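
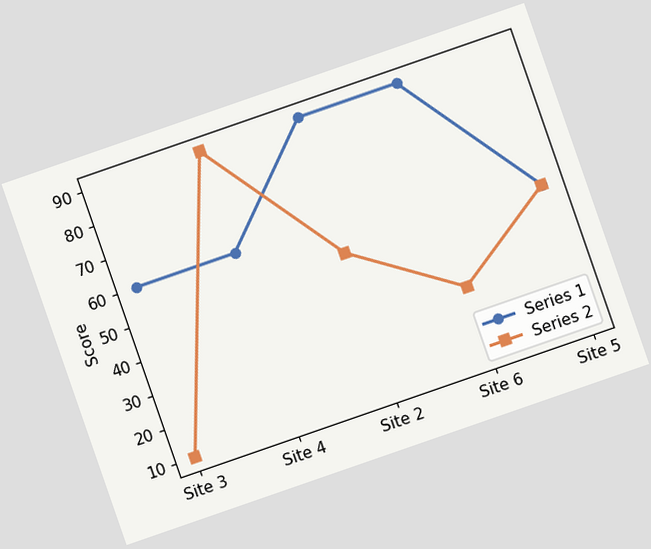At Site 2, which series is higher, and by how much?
Series 1, by 40

The chart is tilted about 19° counter-clockwise. At Site 2, Series 1 sits above the other line by 40.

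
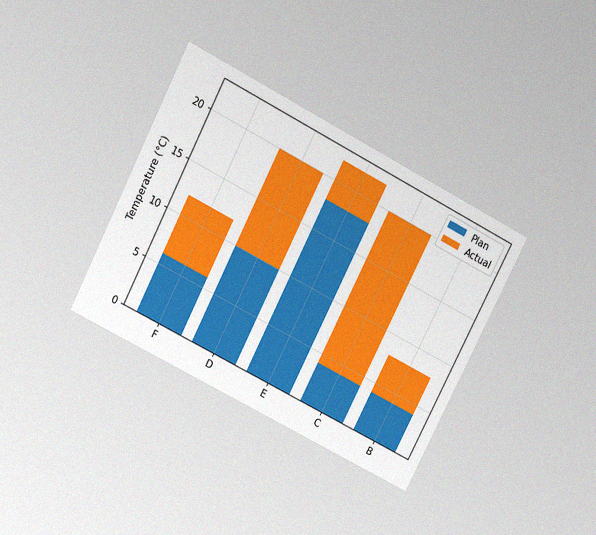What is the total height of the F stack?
The chart is tilted about 27° clockwise and viewed slightly from above, with some photo noise. The F stack's top reaches 12°C on the y-axis.

12°C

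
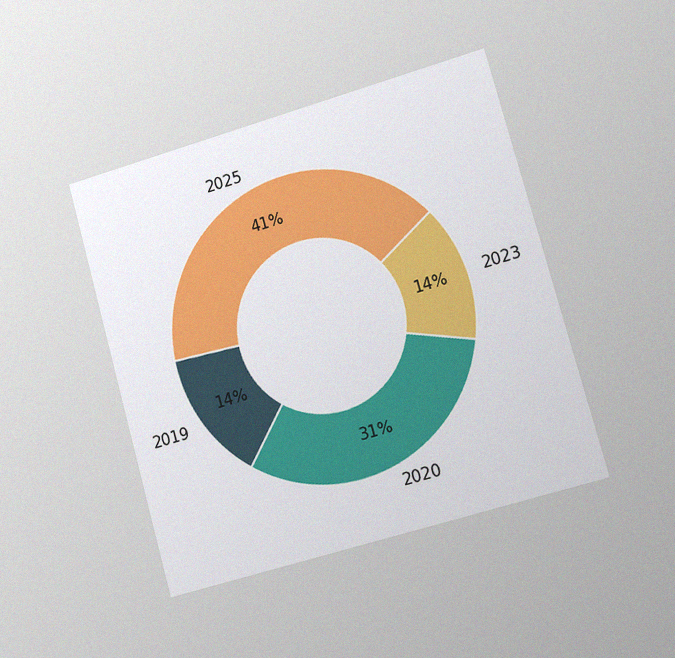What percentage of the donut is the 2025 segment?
41%

The chart is tilted about 16° counter-clockwise and viewed slightly from the right, with some photo noise. The 2025 segment takes up 41% of the ring.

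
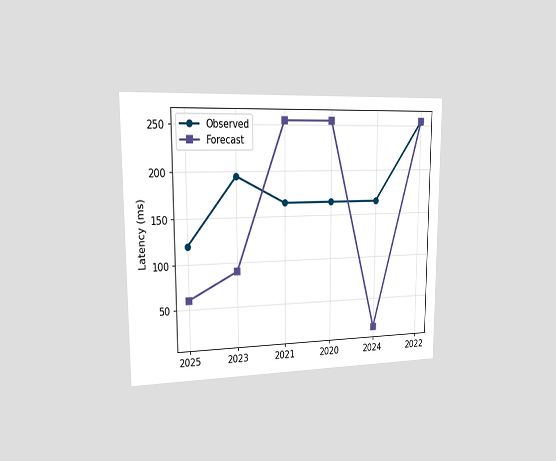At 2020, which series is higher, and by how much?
The chart is viewed slightly from the left. At 2020, Forecast sits above the other line by 90ms.

Forecast, by 90ms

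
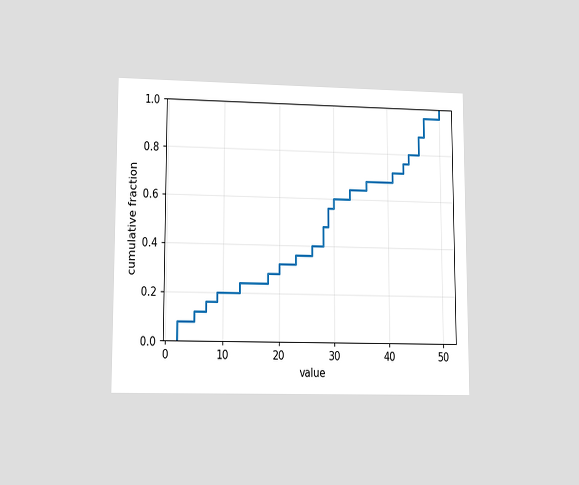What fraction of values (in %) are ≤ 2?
8%

The chart is viewed at a slight angle. At x=2 the ECDF step is at 8%.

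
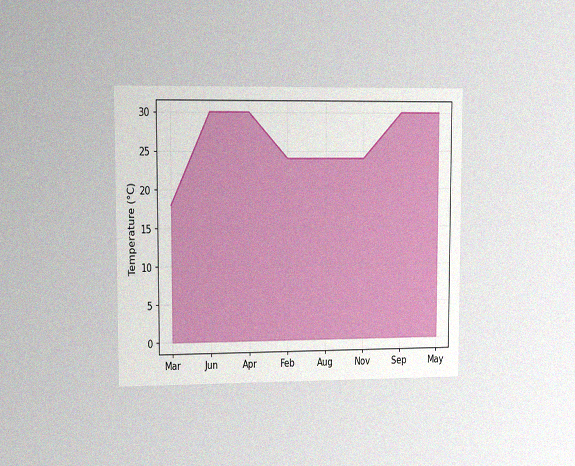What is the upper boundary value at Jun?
The chart is viewed at a slight angle, with some photo noise. At Jun the upper boundary is at 30°C.

30°C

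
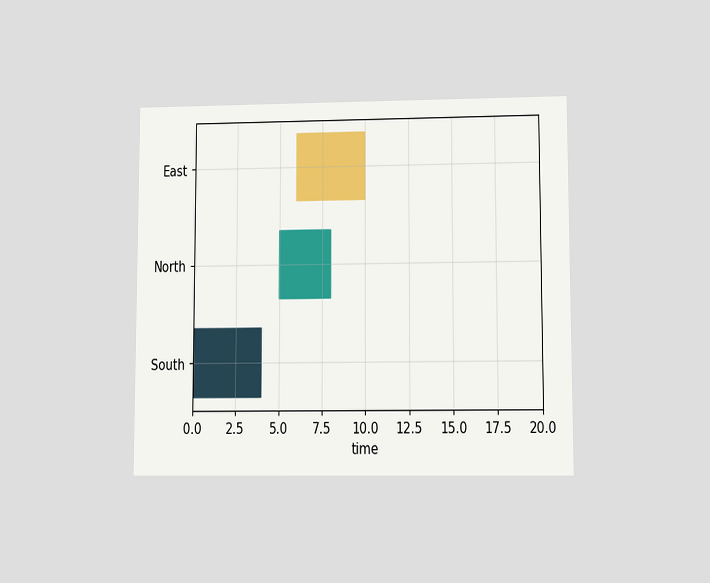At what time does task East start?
The chart is viewed at a slight angle. The East bar begins at t=6.

6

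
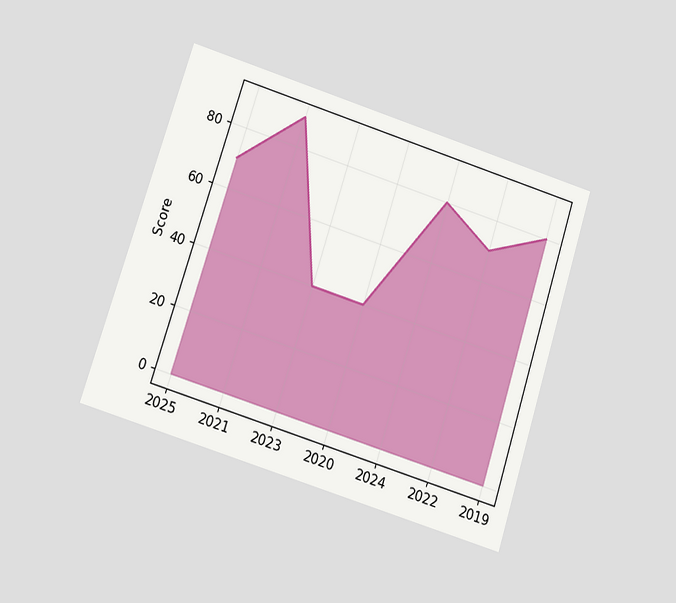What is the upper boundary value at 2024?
80

The chart is tilted about 18° clockwise and viewed at a slight angle. At 2024 the upper boundary is at 80.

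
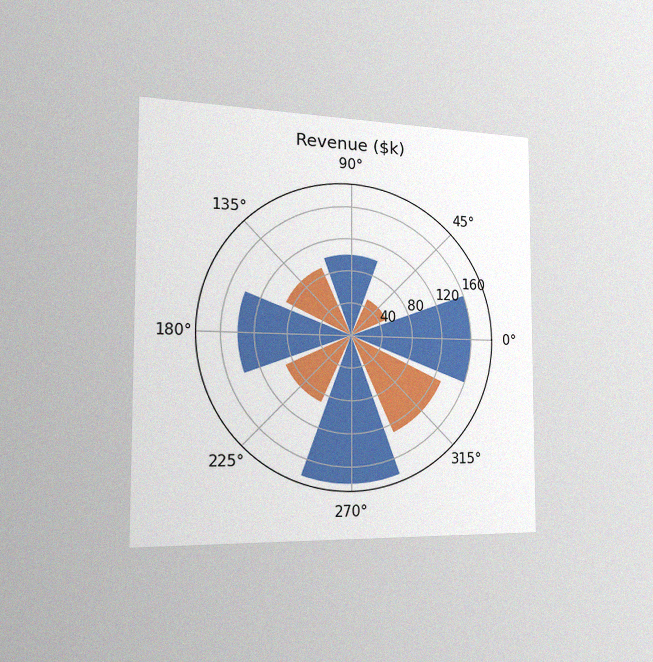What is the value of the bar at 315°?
The chart is viewed slightly from the left, with some photo noise. The bar at 315° reaches $130k on the radial axis.

$130k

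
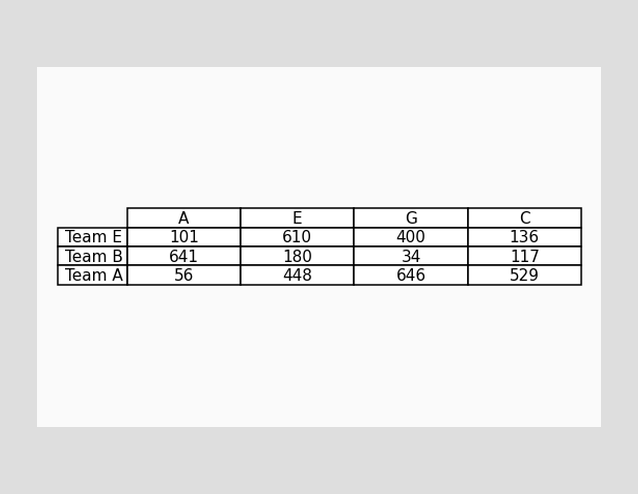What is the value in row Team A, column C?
The (Team A, C) cell reads 529.

529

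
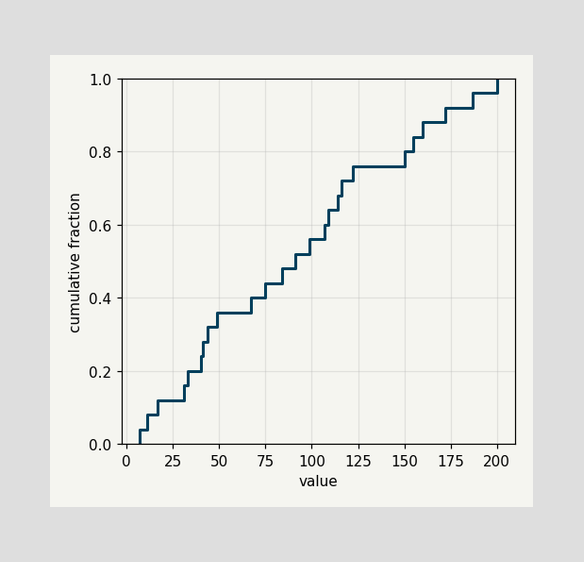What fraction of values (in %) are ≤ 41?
28%

At x=41 the ECDF step is at 28%.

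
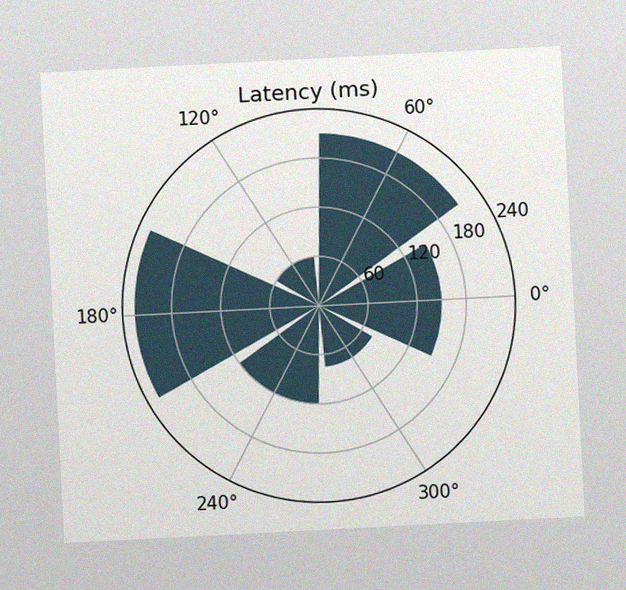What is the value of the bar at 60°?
The chart is tilted about 3° counter-clockwise, with some photo noise. The bar at 60° reaches 210ms on the radial axis.

210ms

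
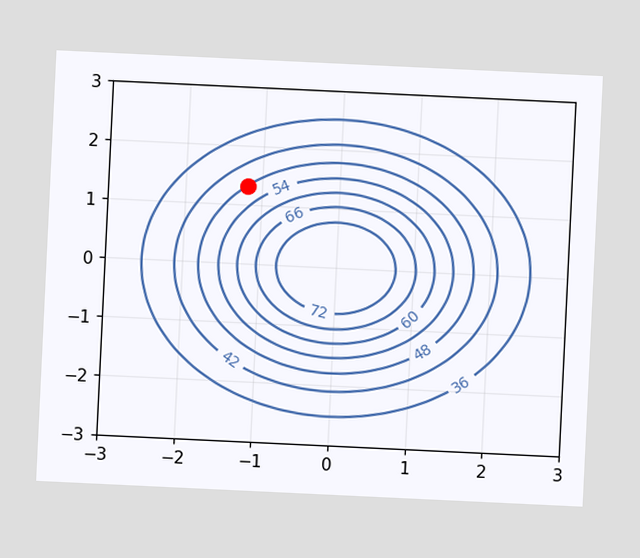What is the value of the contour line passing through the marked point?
48

The chart is tilted about 3° clockwise. The marked point sits on the contour labelled 48.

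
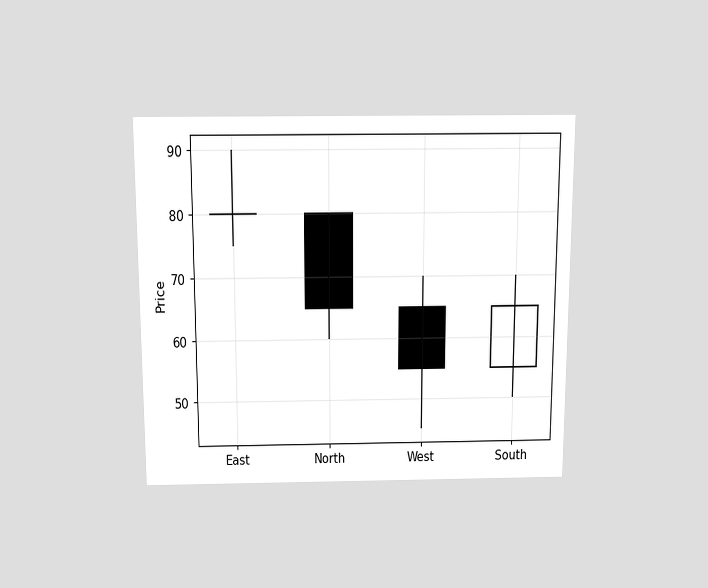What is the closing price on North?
65

The chart is viewed slightly from above. The North candle closes at 65.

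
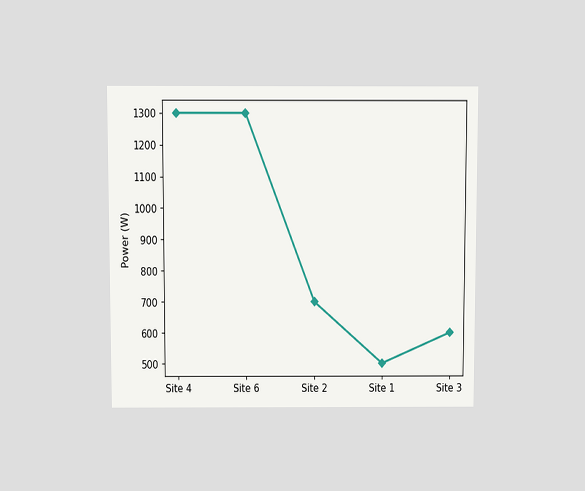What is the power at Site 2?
The chart is viewed at a slight angle. At Site 2, the line is at 700W.

700W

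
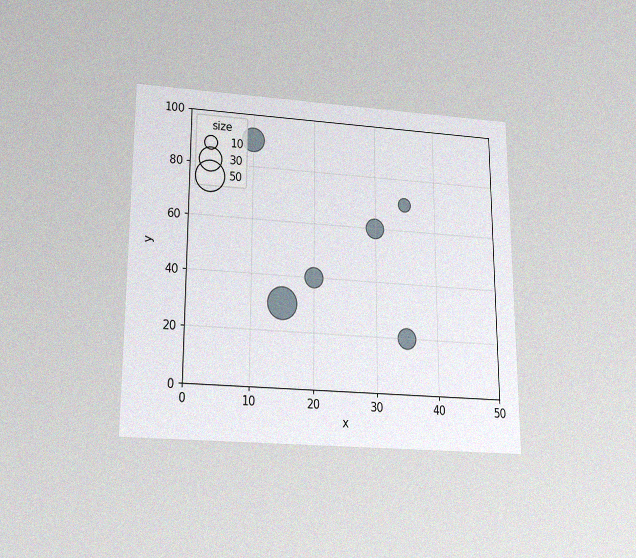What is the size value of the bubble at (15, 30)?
The chart is viewed slightly from below, with some photo noise. Matching the bubble at (15, 30) against the size legend gives 50.

50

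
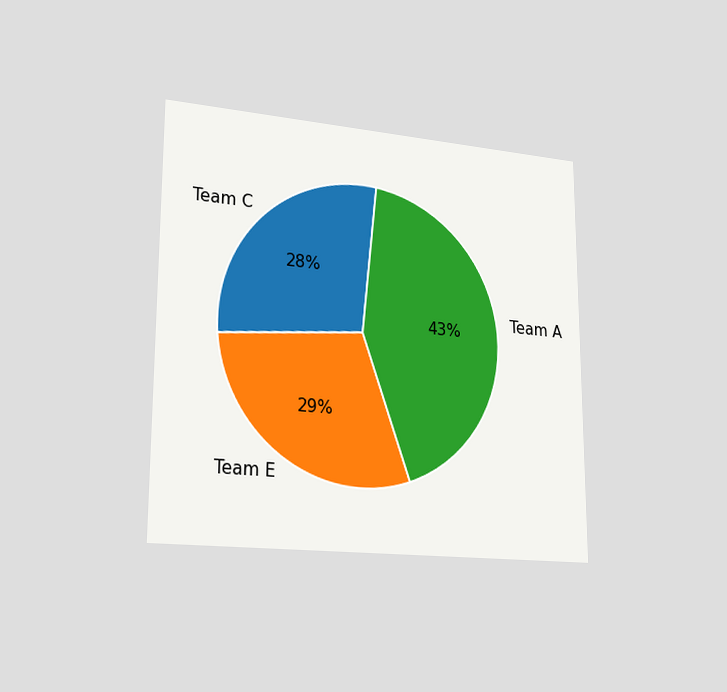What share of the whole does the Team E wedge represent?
29%

The chart is viewed slightly from the left. The Team E slice takes up 29% of the pie.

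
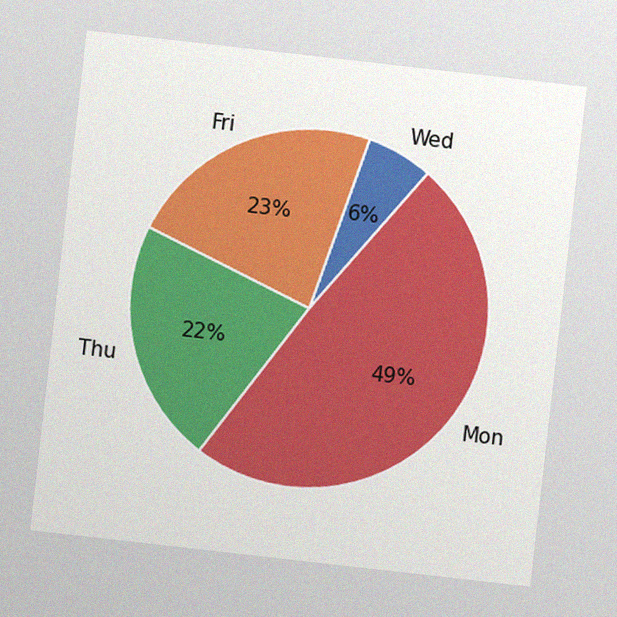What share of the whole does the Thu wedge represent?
The chart is tilted about 6° clockwise, with some photo noise. The Thu slice takes up 22% of the pie.

22%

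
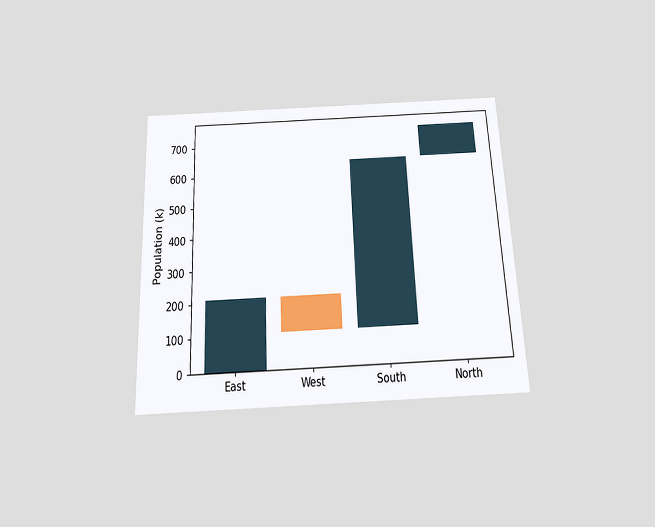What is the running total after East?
212k

The chart is tilted about 3° counter-clockwise and viewed slightly from below. After East the running total reaches 212k.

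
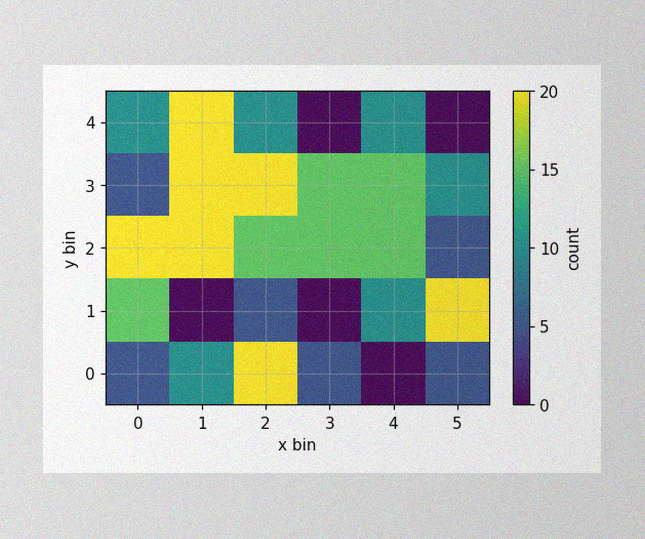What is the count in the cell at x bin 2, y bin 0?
The image has some photo noise and uneven lighting. Matching the cell (2, 0) against the colorbar gives 20.

20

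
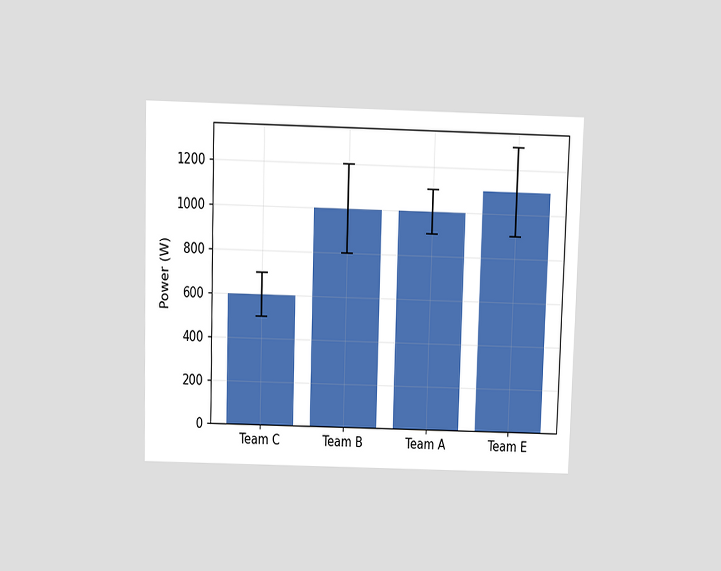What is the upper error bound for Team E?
1300W

The chart is viewed slightly from above. The Team E bar's upper whisker reaches 1300W.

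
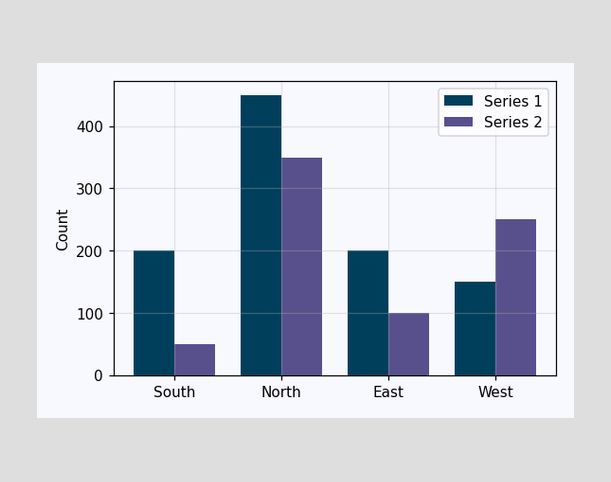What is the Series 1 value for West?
The Series 1 bar at West reaches 150 on the y-axis.

150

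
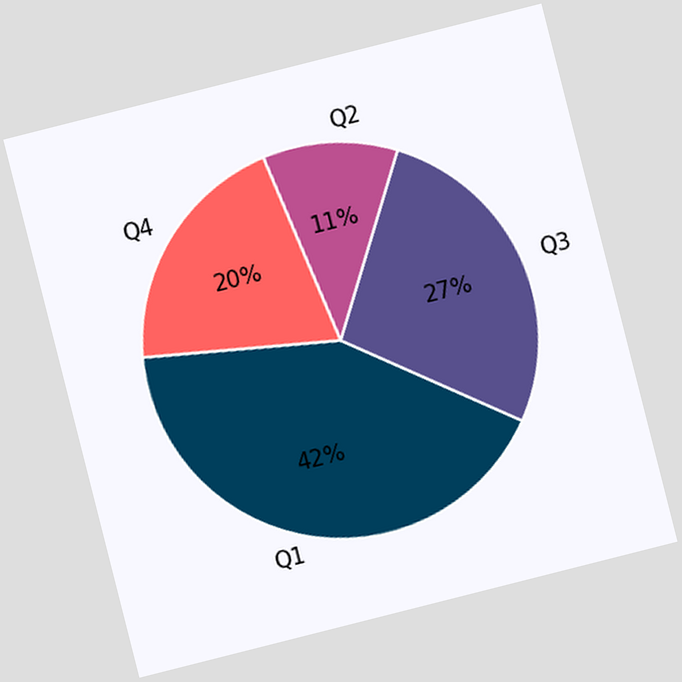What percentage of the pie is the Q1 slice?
42%

The chart is tilted about 14° counter-clockwise. The Q1 slice takes up 42% of the pie.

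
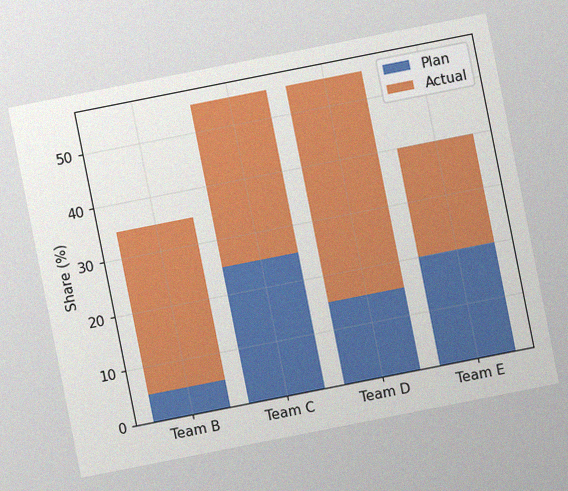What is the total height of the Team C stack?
55%

The chart is tilted about 11° counter-clockwise, with some photo noise. The Team C stack's top reaches 55% on the y-axis.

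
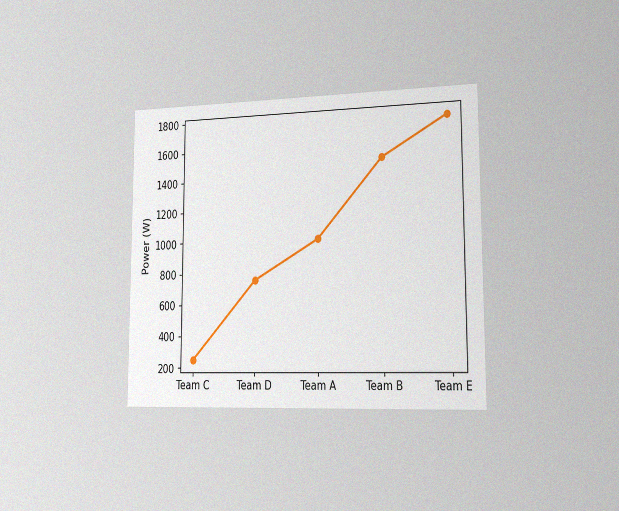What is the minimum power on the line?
250W

The chart is viewed slightly from the right, with some photo noise. The lowest point is at Team C, and reading across to the y-axis gives 250W.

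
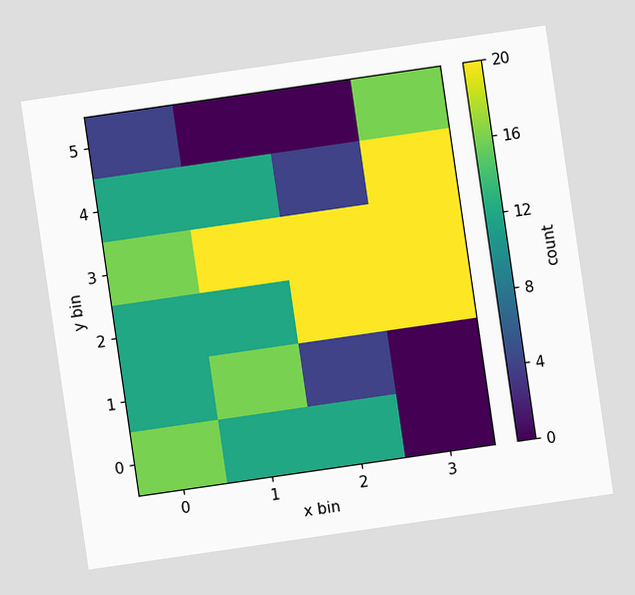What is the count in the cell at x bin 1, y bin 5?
0

The chart is tilted about 8° counter-clockwise. Matching the cell (1, 5) against the colorbar gives 0.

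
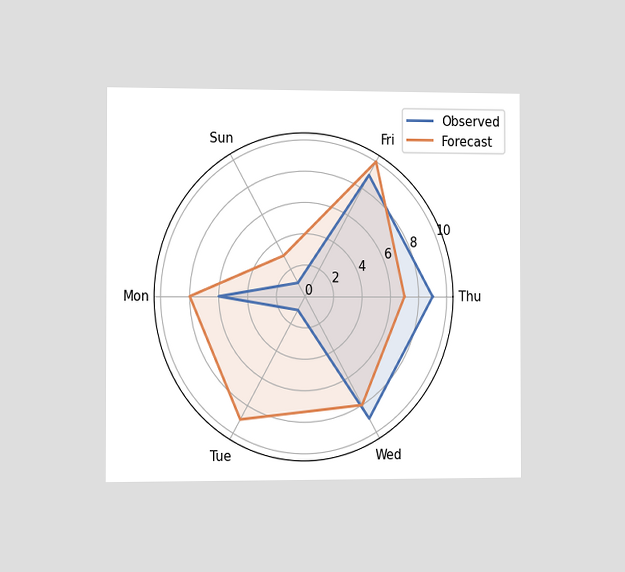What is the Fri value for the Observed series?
9

The chart is viewed slightly from the left. On the Fri axis, Observed reaches 9.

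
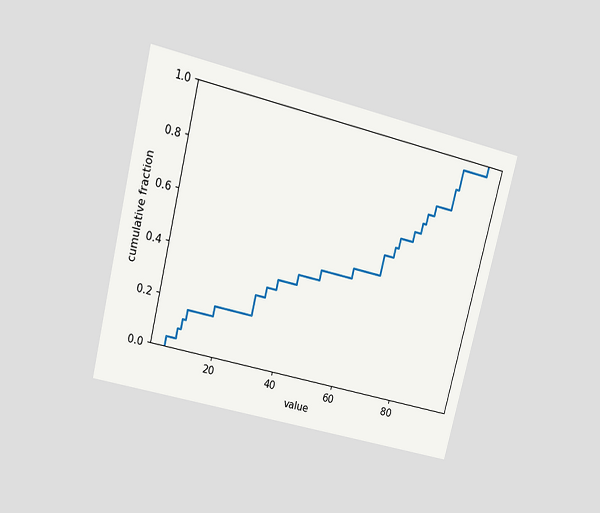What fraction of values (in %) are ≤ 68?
56%

The chart is tilted about 14° clockwise and viewed at a slight angle. At x=68 the ECDF step is at 56%.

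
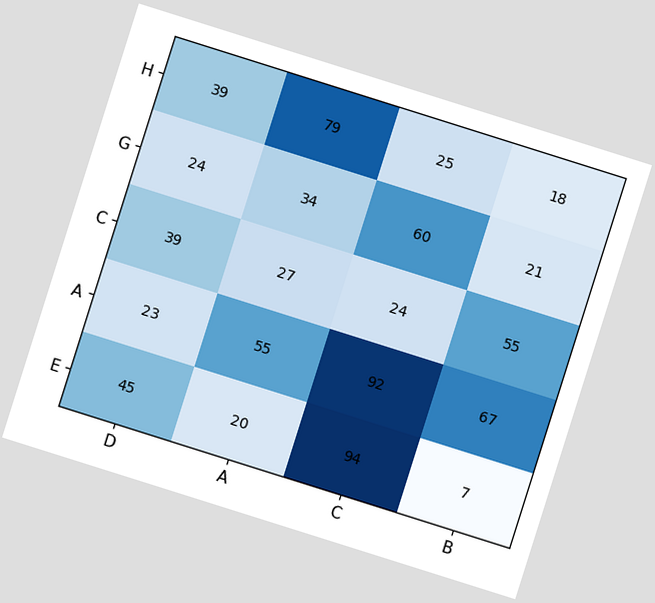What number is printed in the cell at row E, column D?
The chart is tilted about 17° clockwise. The (E, D) cell reads 45.

45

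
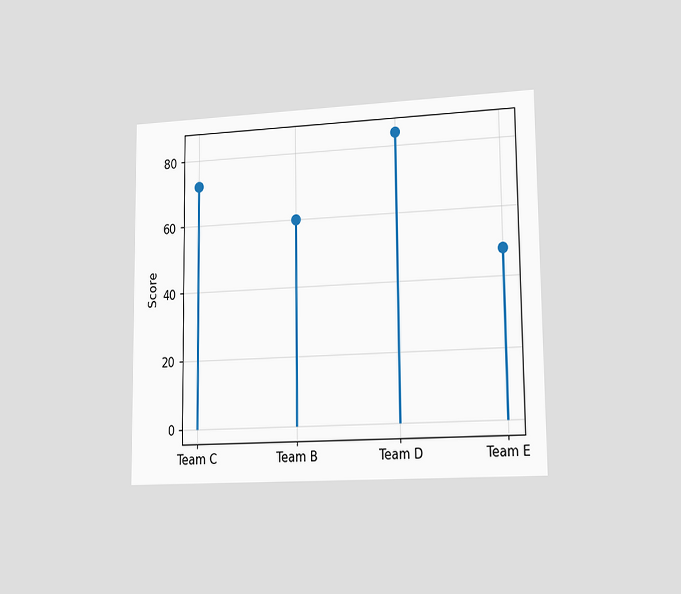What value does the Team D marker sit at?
84

The chart is viewed slightly from the right. The Team D marker sits at 84.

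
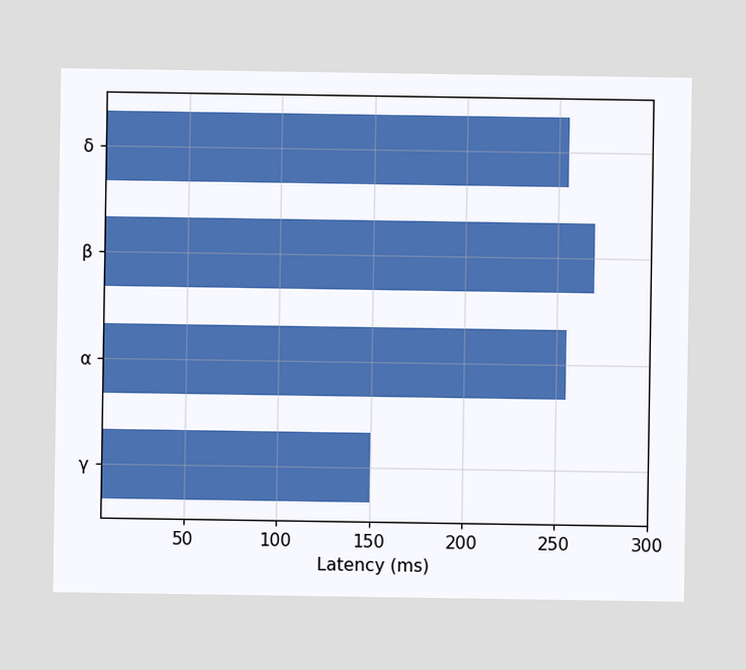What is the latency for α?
Reading along the chart's x-axis, the α bar reaches 255ms.

255ms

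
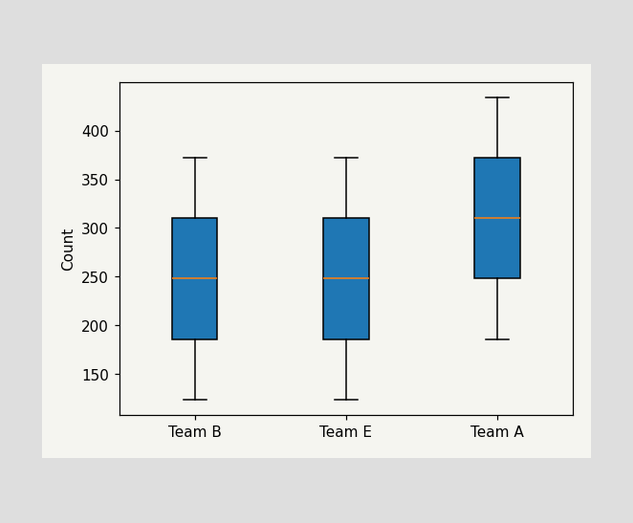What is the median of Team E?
248

The median line in the Team E box sits at 248.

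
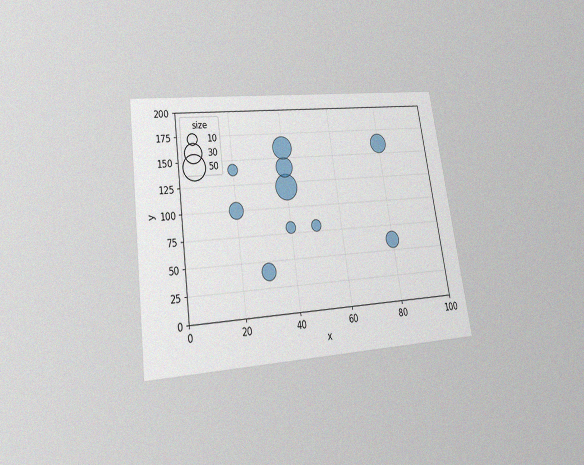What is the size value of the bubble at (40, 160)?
40

The chart is tilted about 8° counter-clockwise and viewed slightly from below, with some photo noise. Matching the bubble at (40, 160) against the size legend gives 40.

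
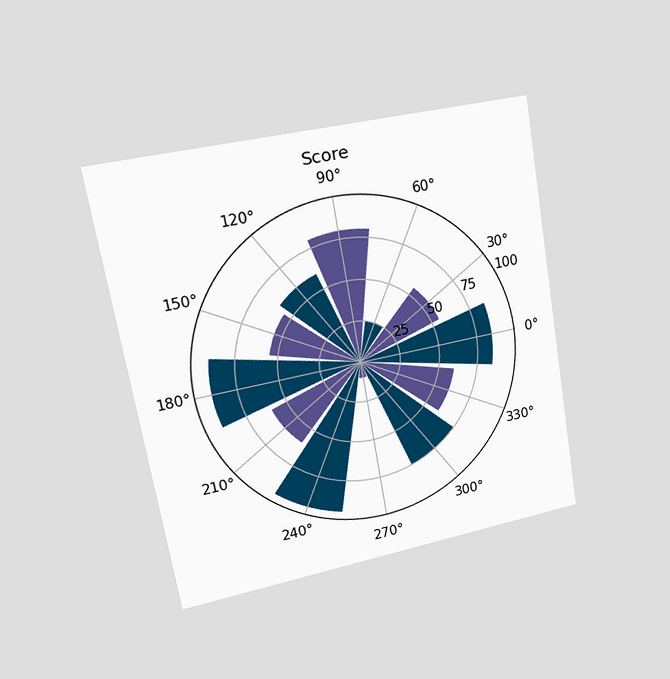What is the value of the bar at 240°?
95

The chart is tilted about 10° counter-clockwise and viewed slightly from the left. The bar at 240° reaches 95 on the radial axis.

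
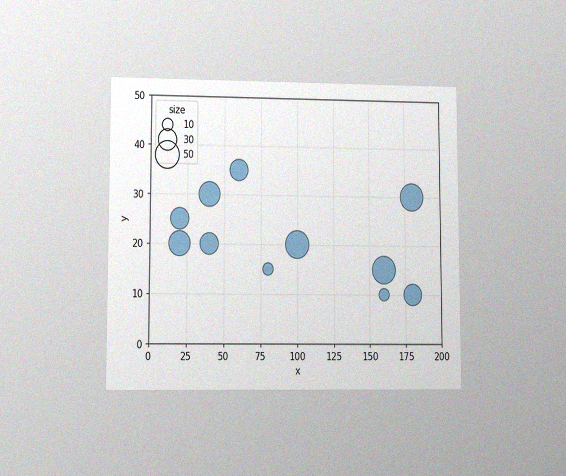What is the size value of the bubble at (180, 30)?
50

The chart is viewed at a slight angle, with some photo noise. Matching the bubble at (180, 30) against the size legend gives 50.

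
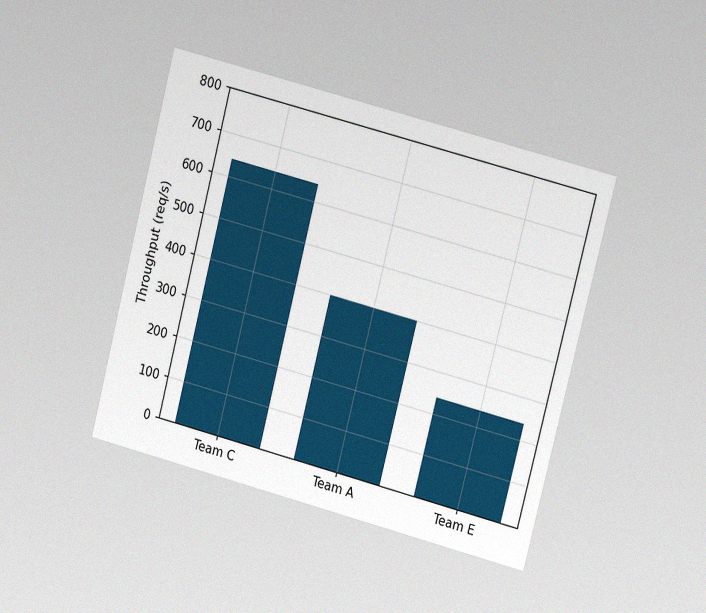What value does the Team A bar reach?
The chart is tilted about 14° clockwise and viewed at a slight angle, with some photo noise. Reading along the chart's y-axis, the Team A bar reaches 400req/s.

400req/s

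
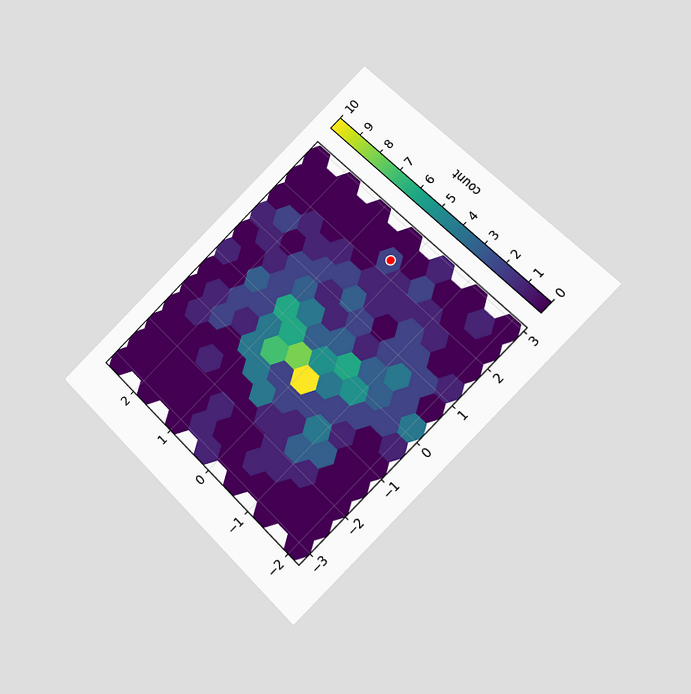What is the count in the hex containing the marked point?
2

The chart is tilted about 45° counter-clockwise and viewed at a slight angle. The marked hex reads 2 on the colorbar.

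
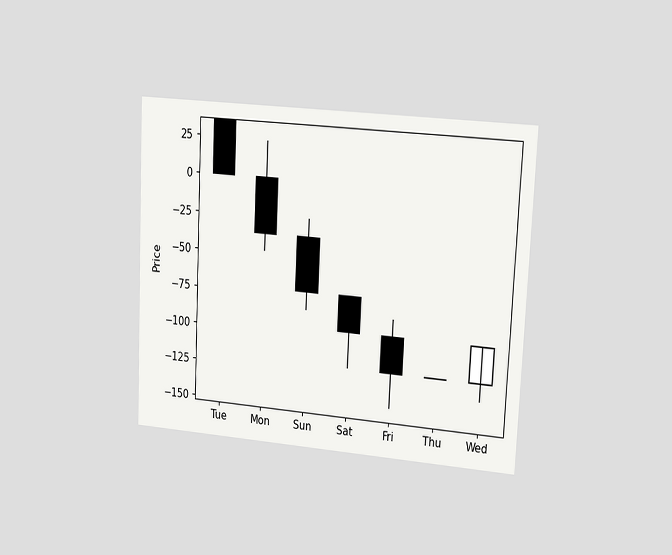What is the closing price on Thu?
-120

The chart is tilted about 3° clockwise and viewed slightly from the right. The Thu candle closes at -120.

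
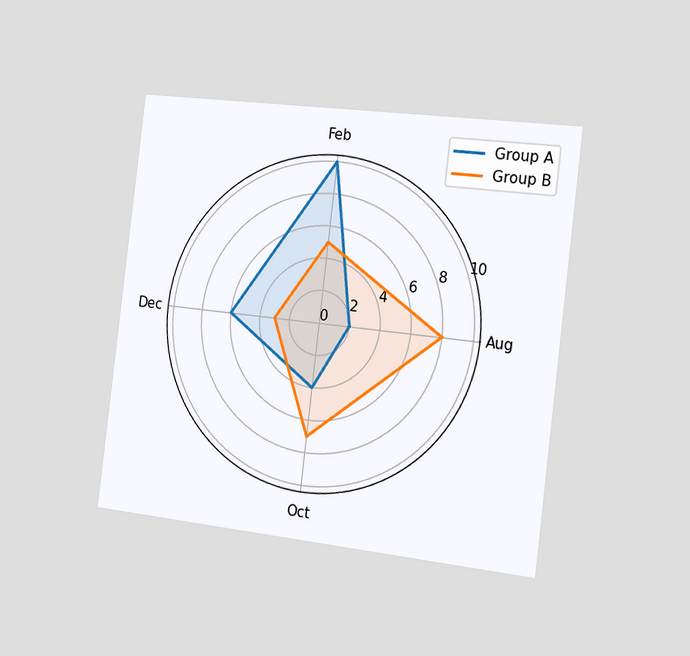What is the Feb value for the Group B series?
5

The chart is tilted about 7° clockwise and viewed slightly from the right. On the Feb axis, Group B reaches 5.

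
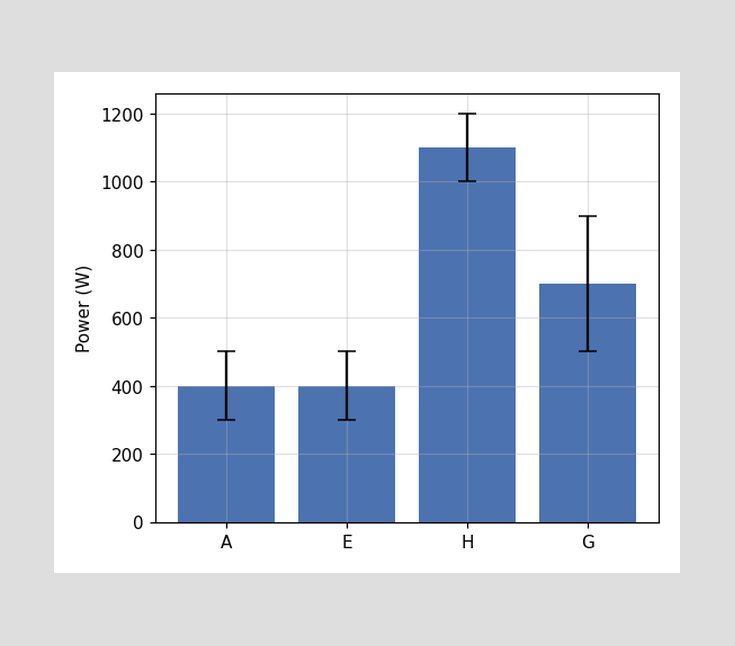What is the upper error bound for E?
The E bar's upper whisker reaches 500W.

500W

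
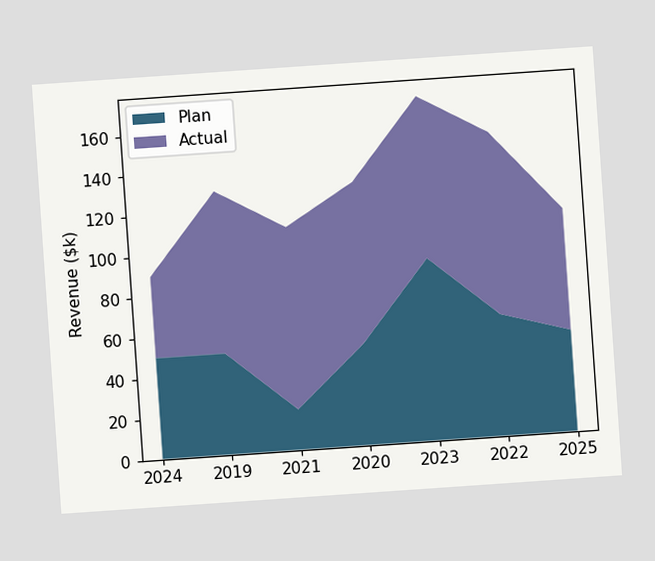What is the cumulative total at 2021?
The chart is tilted about 4° counter-clockwise. The stacked total at 2021 reaches $110k.

$110k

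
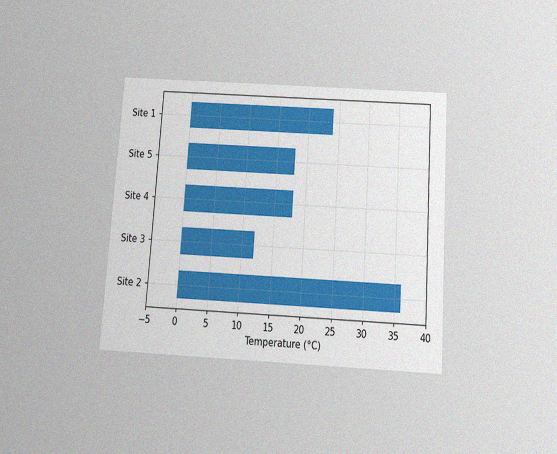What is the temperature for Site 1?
The chart is tilted about 4° clockwise and viewed slightly from below, with some photo noise. Reading along the chart's x-axis, the Site 1 bar reaches 24°C.

24°C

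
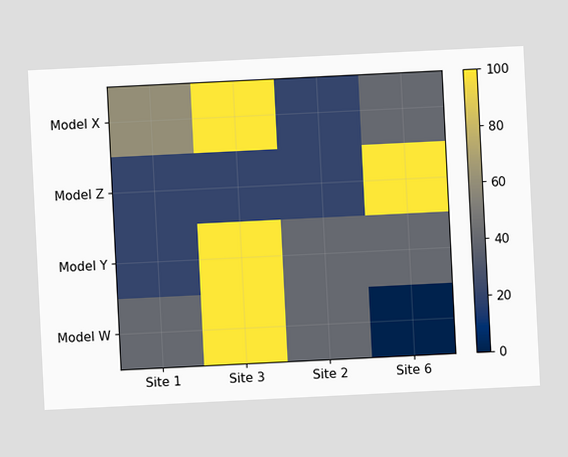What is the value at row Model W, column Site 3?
100

The chart is tilted about 3° counter-clockwise. Matching cell (Model W, Site 3) against the colorbar gives 100.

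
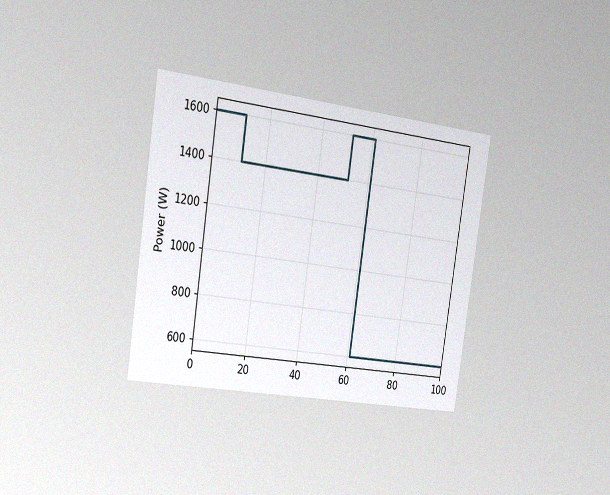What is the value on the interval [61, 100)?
The chart is tilted about 9° clockwise and viewed slightly from the left, with some photo noise. On [61, 100) the step sits at 600W.

600W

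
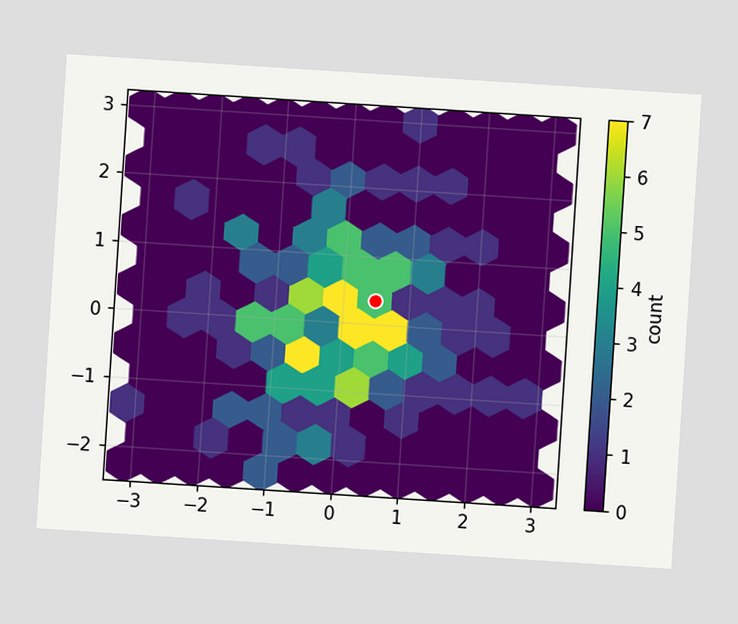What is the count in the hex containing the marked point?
The chart is tilted about 4° clockwise. The marked hex reads 5 on the colorbar.

5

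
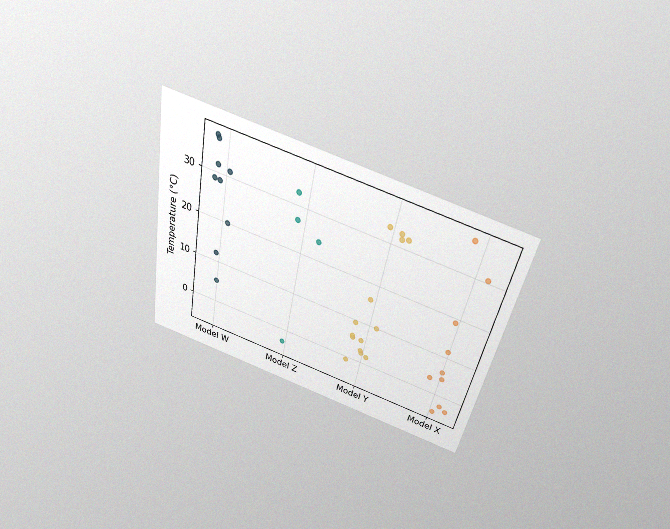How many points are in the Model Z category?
4

The chart is tilted about 11° clockwise and viewed slightly from above, with some photo noise. Counting the markers in the Model Z column gives 4.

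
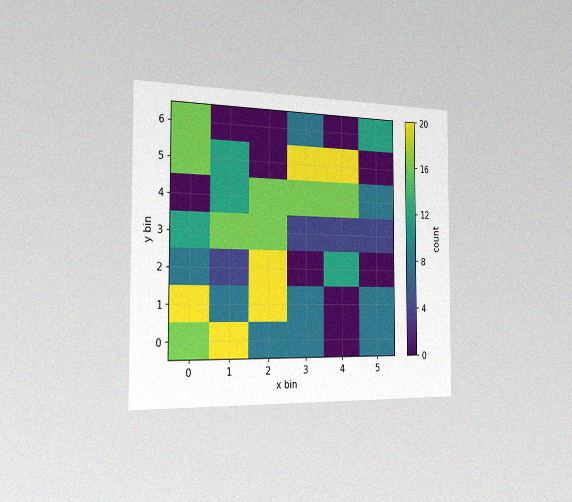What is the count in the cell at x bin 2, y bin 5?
0

The chart is viewed slightly from the left, with some photo noise. Matching the cell (2, 5) against the colorbar gives 0.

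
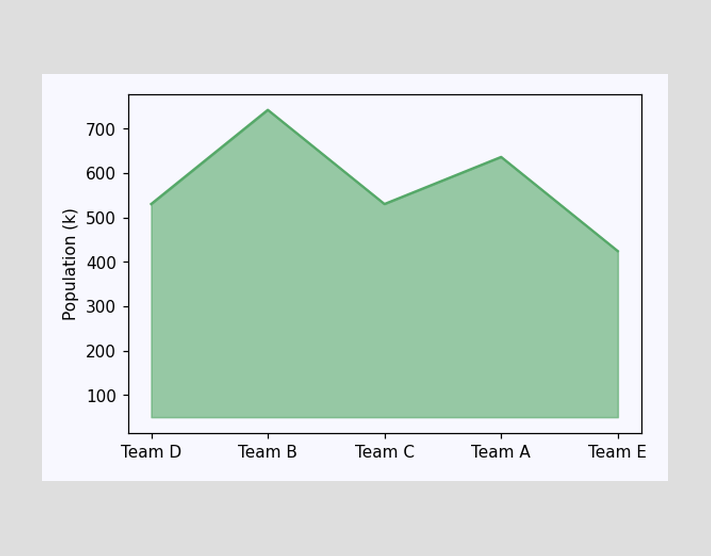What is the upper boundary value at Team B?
At Team B the upper boundary is at 742k.

742k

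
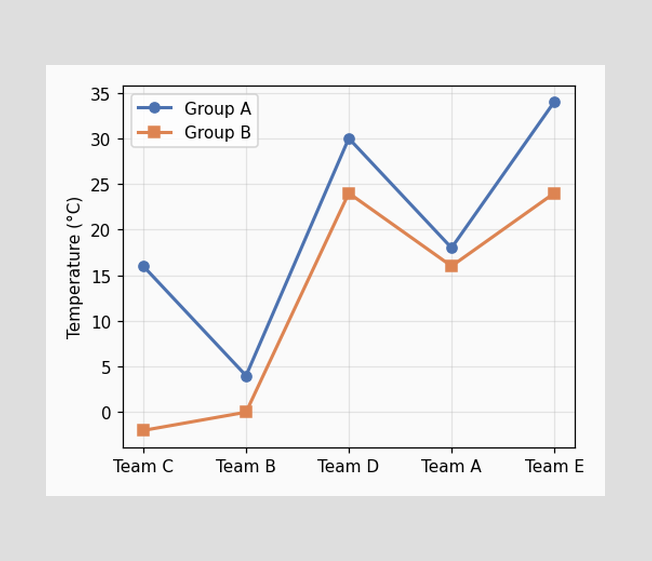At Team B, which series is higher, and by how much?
At Team B, Group A sits above the other line by 4°C.

Group A, by 4°C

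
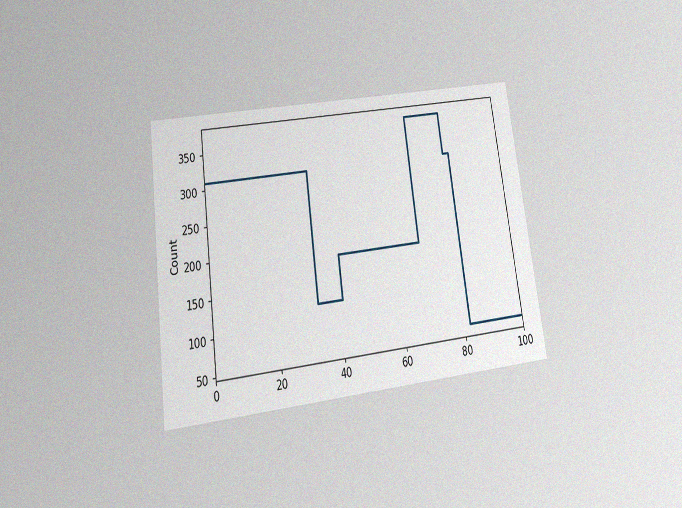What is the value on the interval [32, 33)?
310

The chart is tilted about 8° counter-clockwise and viewed slightly from below, with some photo noise. On [32, 33) the step sits at 310.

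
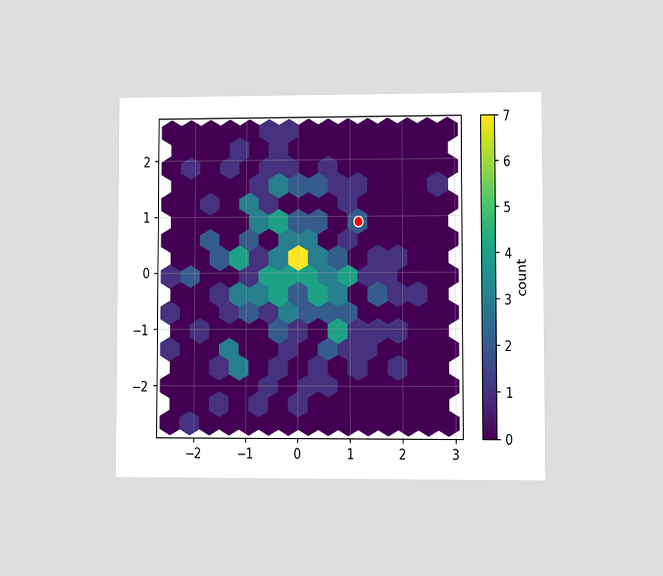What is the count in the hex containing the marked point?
The chart is viewed at a slight angle. The marked hex reads 2 on the colorbar.

2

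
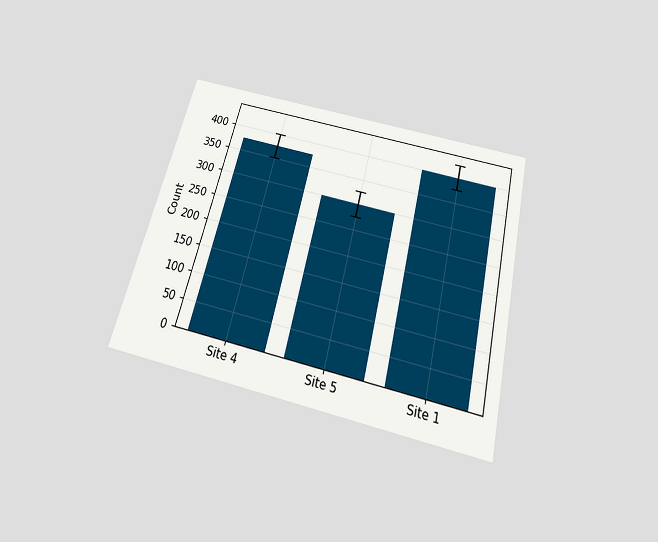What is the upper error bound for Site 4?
400

The chart is tilted about 14° clockwise and viewed slightly from below. The Site 4 bar's upper whisker reaches 400.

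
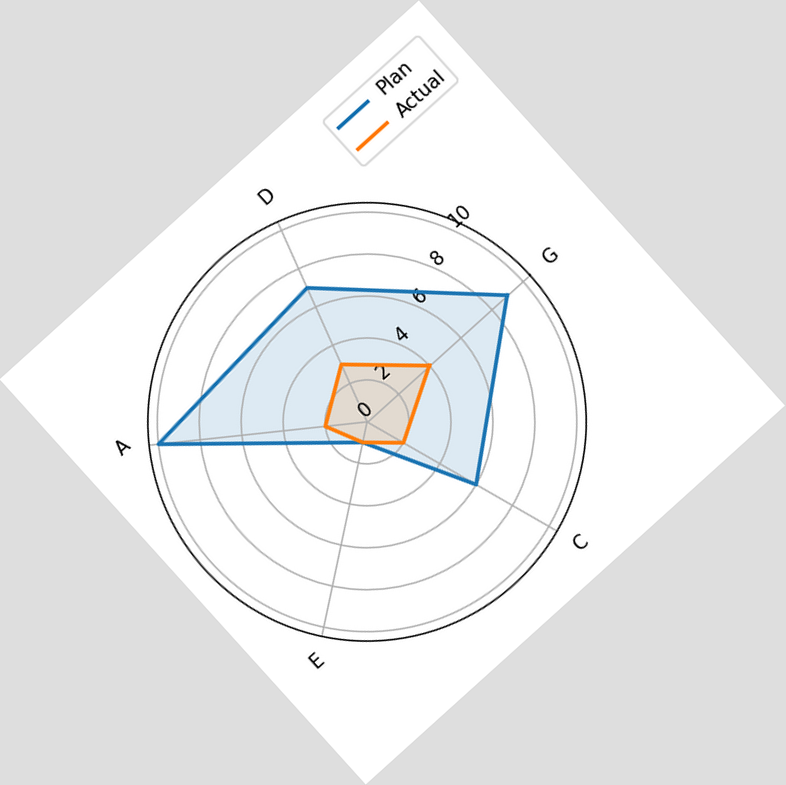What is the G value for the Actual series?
The chart is tilted about 42° counter-clockwise. On the G axis, Actual reaches 4.

4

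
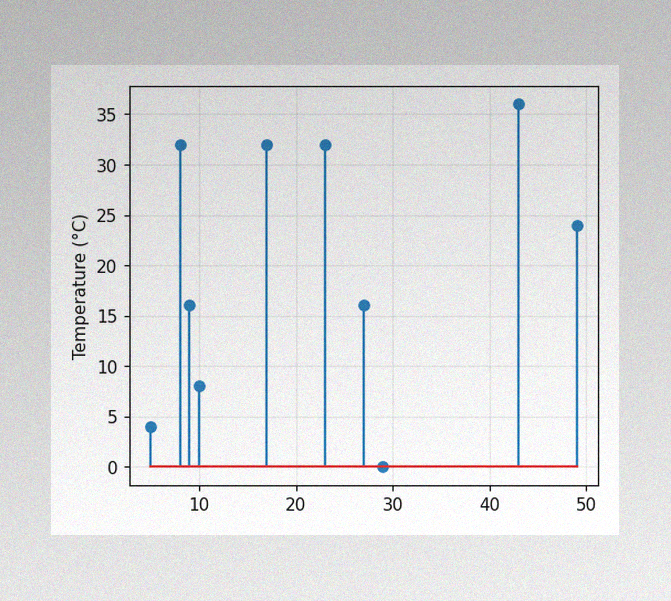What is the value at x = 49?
The image has some photo noise and uneven lighting. The stem at x=49 reaches 24°C.

24°C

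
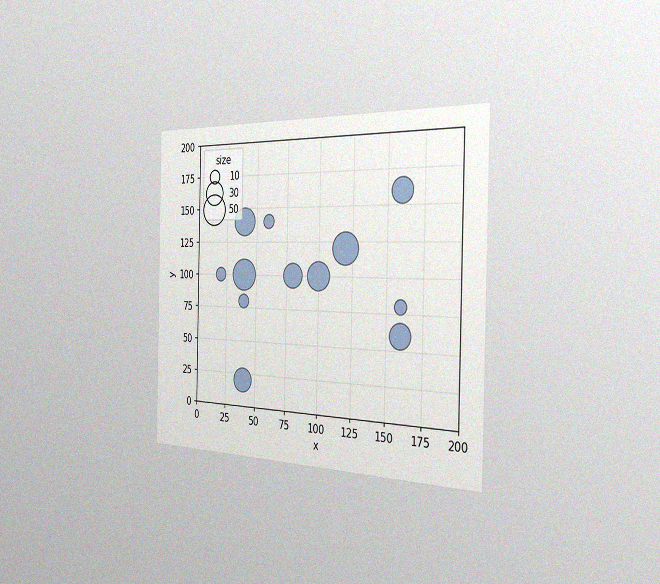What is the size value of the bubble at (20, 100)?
The chart is viewed slightly from the right, with some photo noise. Matching the bubble at (20, 100) against the size legend gives 10.

10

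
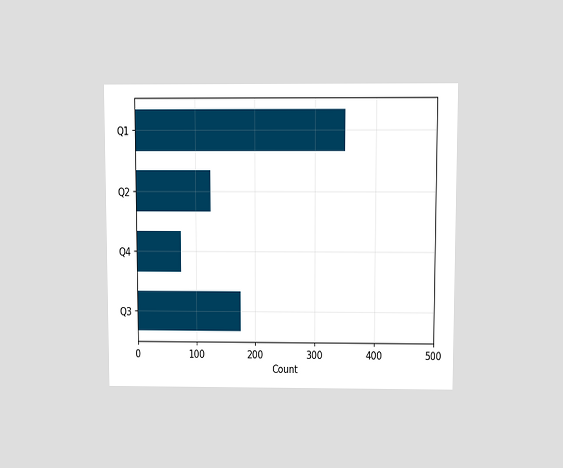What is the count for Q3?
175

The chart is viewed slightly from above. Reading along the chart's x-axis, the Q3 bar reaches 175.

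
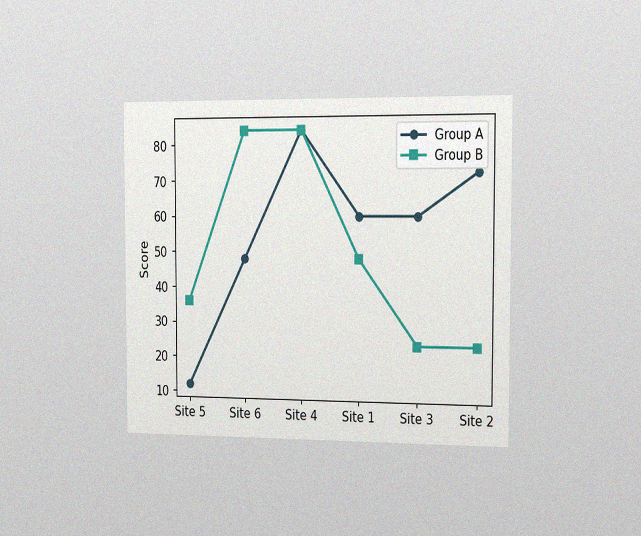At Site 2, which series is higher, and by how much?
Group A, by 48

The chart is viewed slightly from the right, with some photo noise. At Site 2, Group A sits above the other line by 48.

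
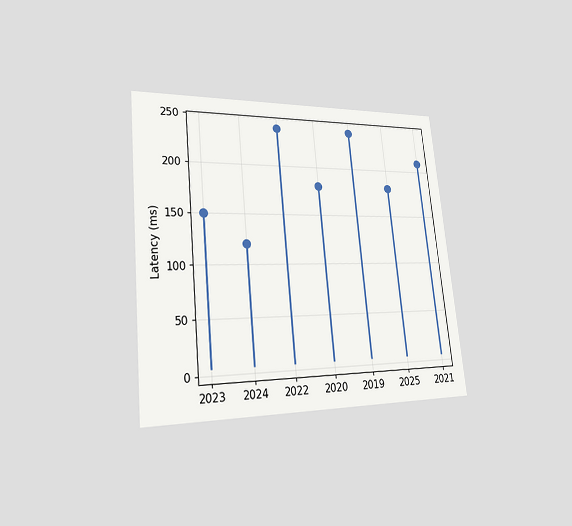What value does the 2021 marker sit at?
210ms

The chart is tilted about 6° counter-clockwise and viewed slightly from the left. The 2021 marker sits at 210ms.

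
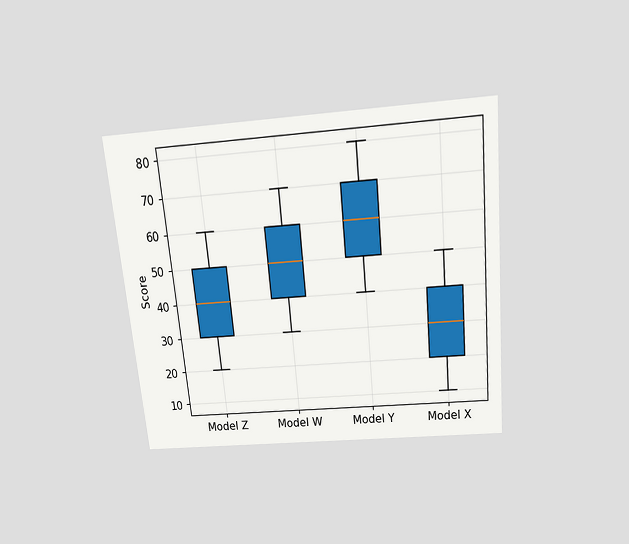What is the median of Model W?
The chart is tilted about 5° counter-clockwise and viewed slightly from above. The median line in the Model W box sits at 50.

50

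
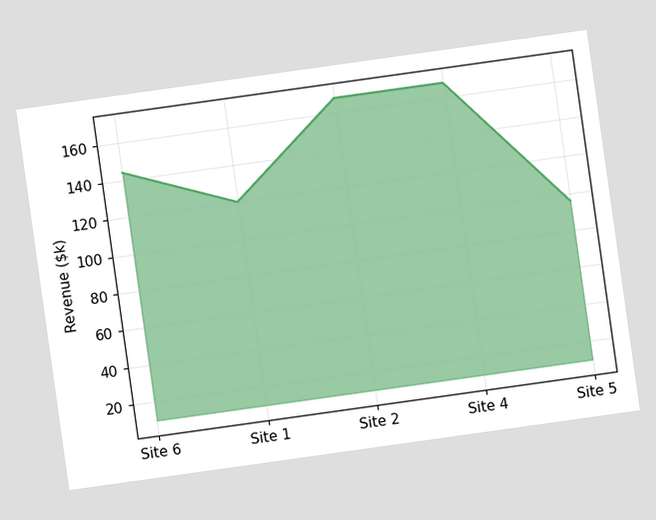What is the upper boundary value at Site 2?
The chart is tilted about 8° counter-clockwise. At Site 2 the upper boundary is at $168k.

$168k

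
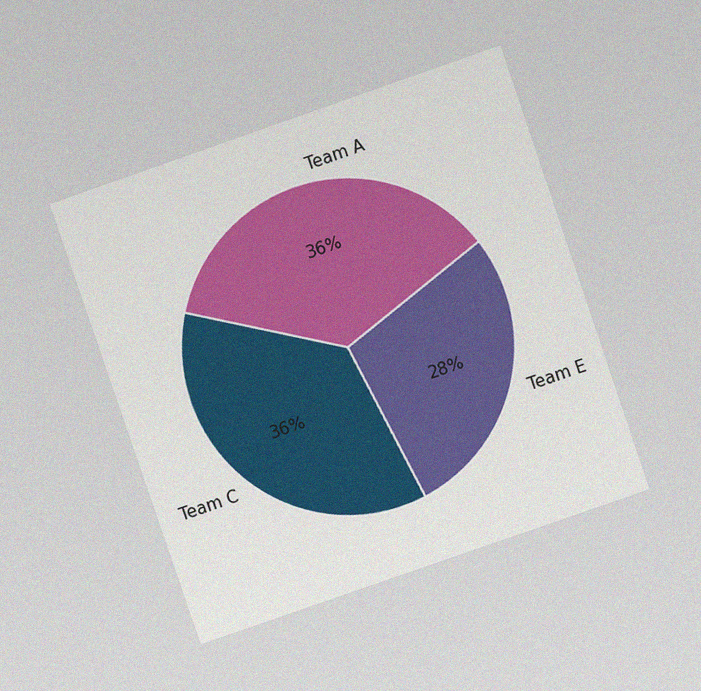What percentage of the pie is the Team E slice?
The chart is tilted about 19° counter-clockwise and viewed at a slight angle, with some photo noise. The Team E slice takes up 28% of the pie.

28%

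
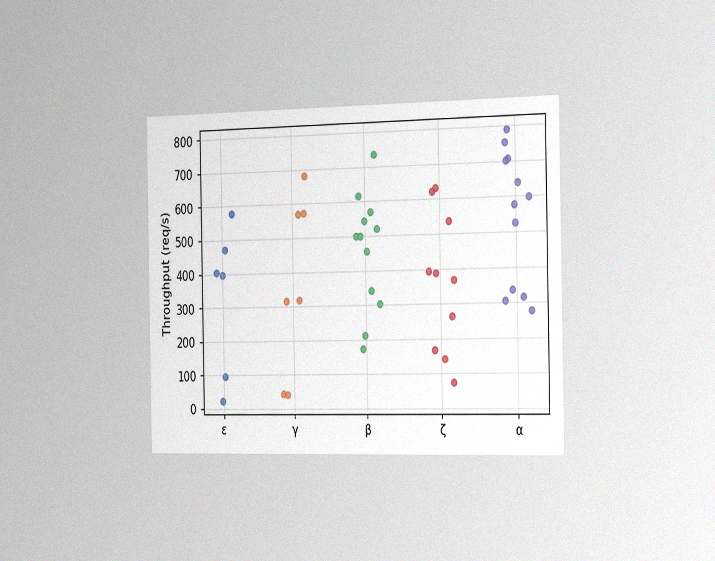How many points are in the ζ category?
The chart is viewed slightly from the right, with some photo noise. Counting the markers in the ζ column gives 10.

10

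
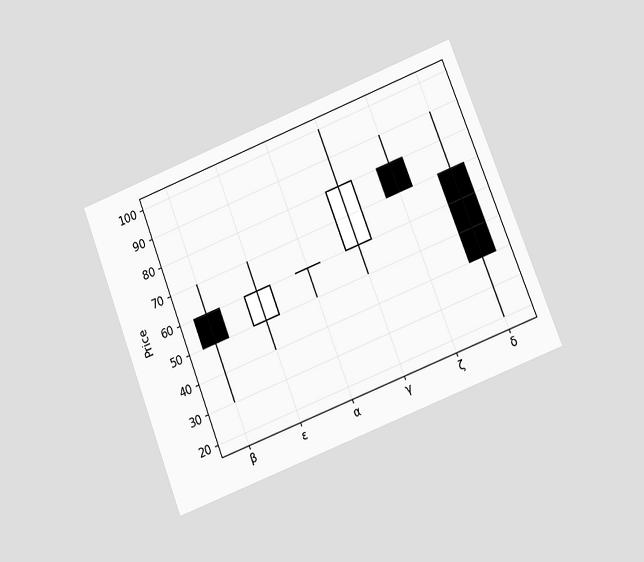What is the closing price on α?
The chart is tilted about 21° counter-clockwise and viewed at a slight angle. The α candle closes at 60.

60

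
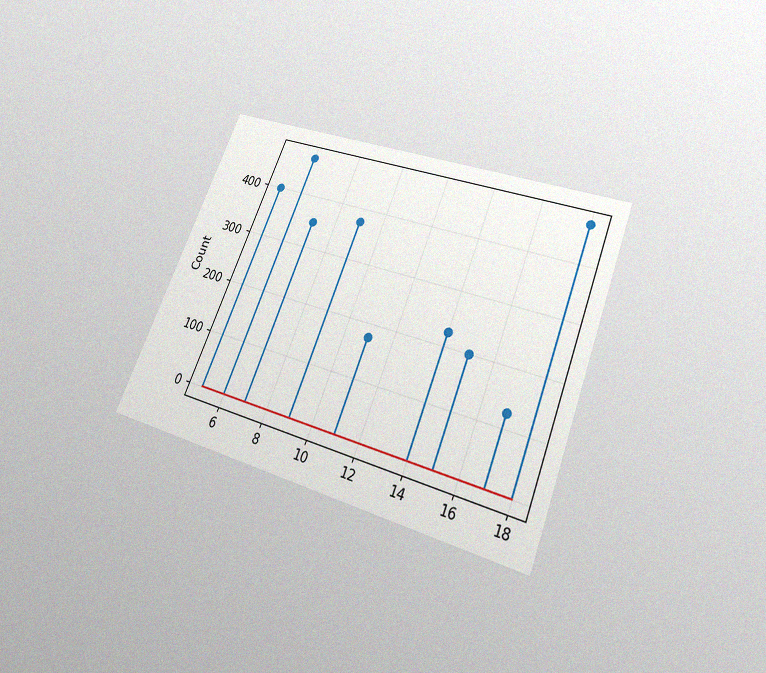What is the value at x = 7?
The chart is tilted about 22° clockwise and viewed slightly from below, with some photo noise. The stem at x=7 reaches 350.

350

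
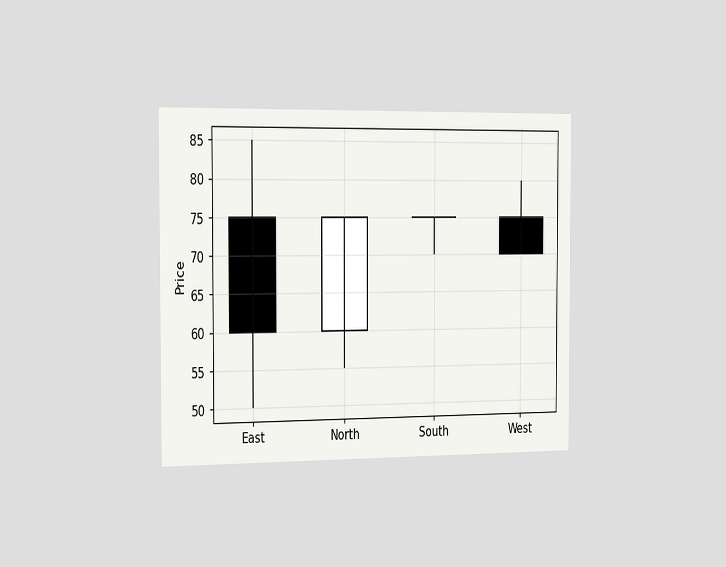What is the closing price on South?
75

The chart is viewed slightly from the left. The South candle closes at 75.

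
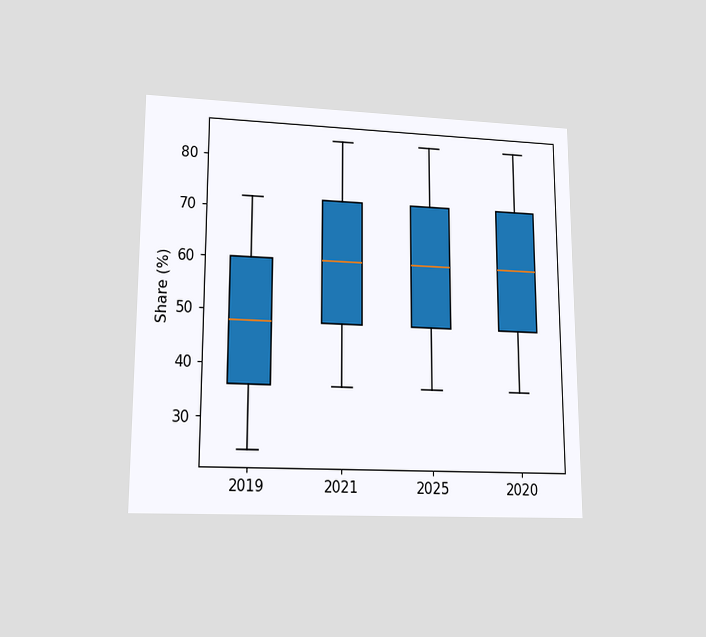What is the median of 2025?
The chart is viewed at a slight angle. The median line in the 2025 box sits at 60%.

60%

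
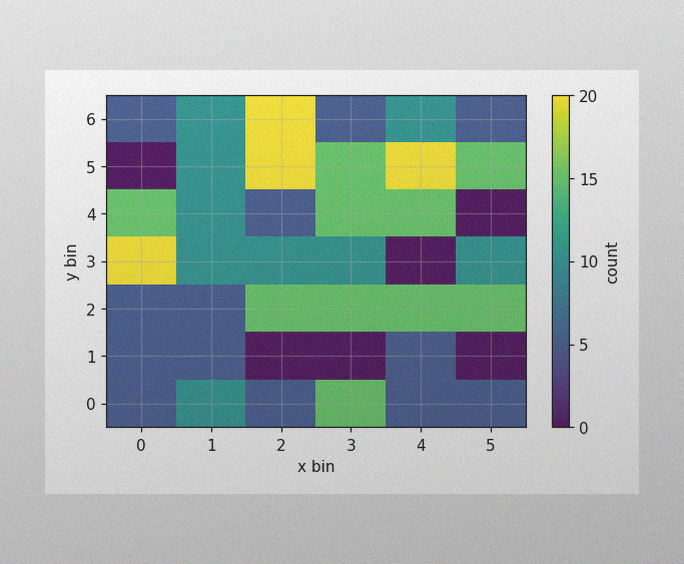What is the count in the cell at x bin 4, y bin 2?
The image has some photo noise and uneven lighting. Matching the cell (4, 2) against the colorbar gives 15.

15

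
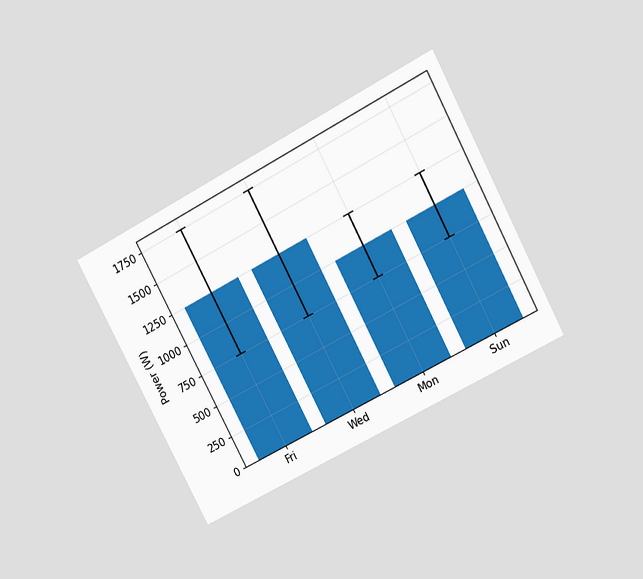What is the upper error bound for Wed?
The chart is tilted about 28° counter-clockwise and viewed slightly from above. The Wed bar's upper whisker reaches 1750W.

1750W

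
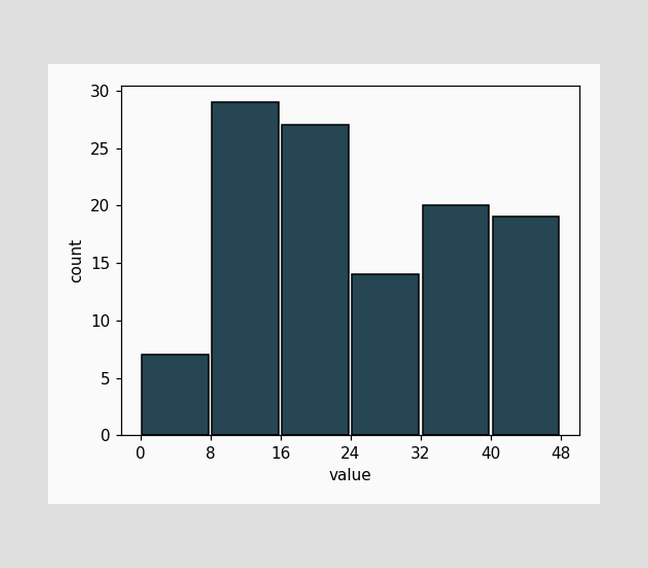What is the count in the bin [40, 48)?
19

The [40, 48) bin has height 19.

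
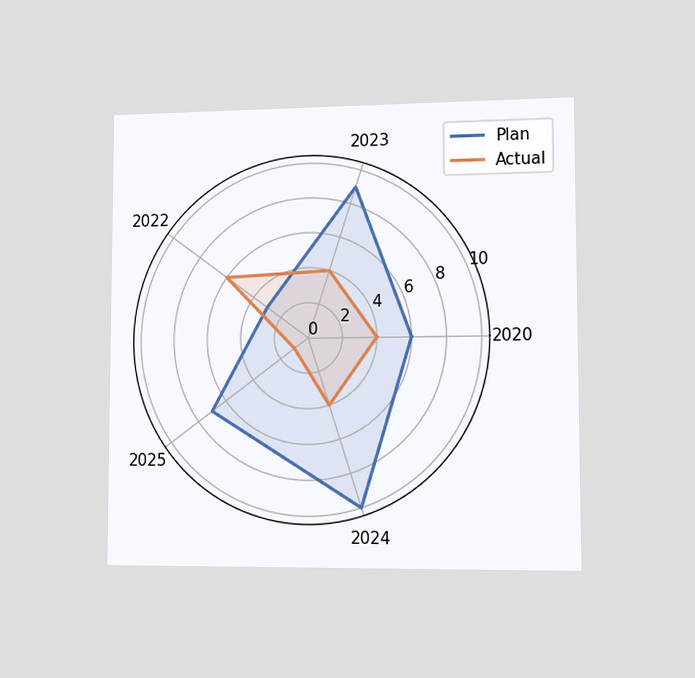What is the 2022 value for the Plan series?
The chart is viewed slightly from the right. On the 2022 axis, Plan reaches 3.

3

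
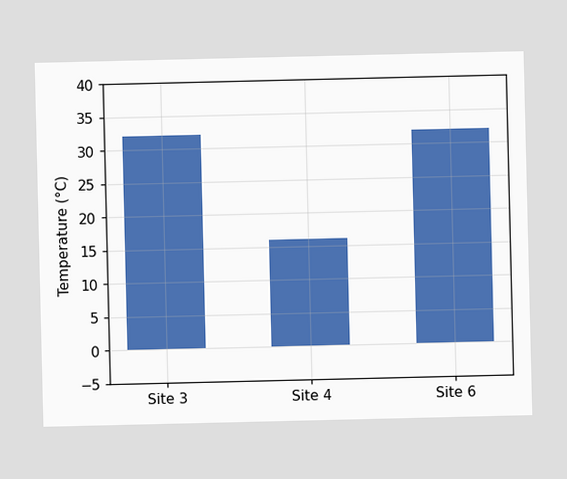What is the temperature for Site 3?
Reading along the chart's y-axis, the Site 3 bar reaches 32°C.

32°C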